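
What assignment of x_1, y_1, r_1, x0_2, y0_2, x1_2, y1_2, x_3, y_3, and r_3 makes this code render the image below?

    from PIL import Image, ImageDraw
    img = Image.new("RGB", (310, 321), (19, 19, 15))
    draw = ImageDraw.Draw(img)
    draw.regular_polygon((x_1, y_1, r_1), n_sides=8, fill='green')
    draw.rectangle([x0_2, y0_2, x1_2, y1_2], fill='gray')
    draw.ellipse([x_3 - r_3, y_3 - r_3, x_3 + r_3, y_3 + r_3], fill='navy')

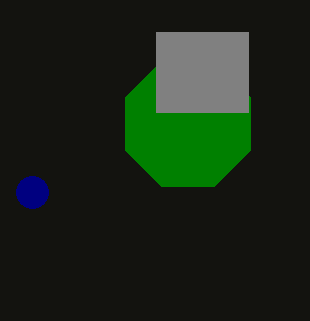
x_1 = 188
y_1 = 124
r_1 = 68
x0_2 = 156
y0_2 = 32
x1_2 = 248
y1_2 = 112
x_3 = 32
y_3 = 192
r_3 = 16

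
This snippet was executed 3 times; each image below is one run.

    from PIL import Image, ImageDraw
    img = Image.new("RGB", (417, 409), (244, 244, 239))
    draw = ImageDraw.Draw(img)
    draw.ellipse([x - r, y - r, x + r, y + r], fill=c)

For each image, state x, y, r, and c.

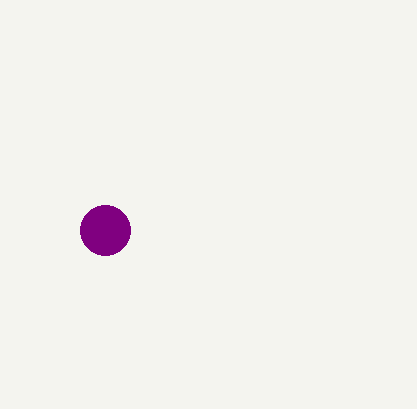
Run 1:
x = 105
y = 230
r = 25
c = 'purple'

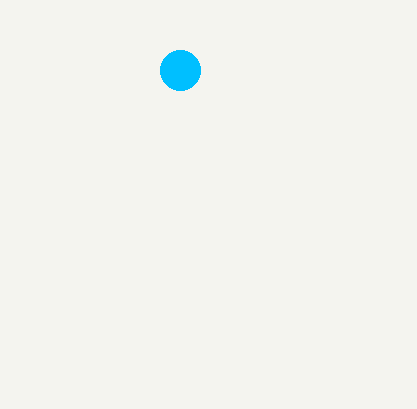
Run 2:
x = 180
y = 70
r = 20
c = 'deepskyblue'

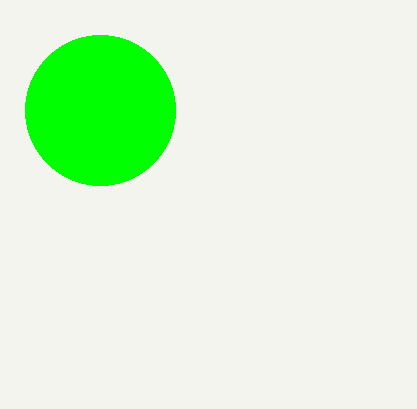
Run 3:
x = 100; y = 110; r = 75; c = 'lime'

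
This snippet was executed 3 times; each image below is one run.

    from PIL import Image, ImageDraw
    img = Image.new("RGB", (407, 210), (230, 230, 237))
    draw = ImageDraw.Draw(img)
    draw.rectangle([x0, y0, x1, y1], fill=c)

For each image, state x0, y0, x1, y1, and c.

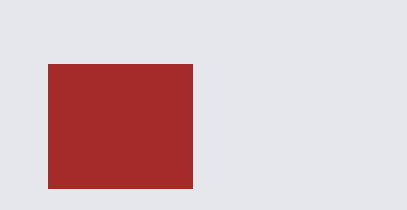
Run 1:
x0 = 48; y0 = 64; x1 = 192; y1 = 188; c = 'brown'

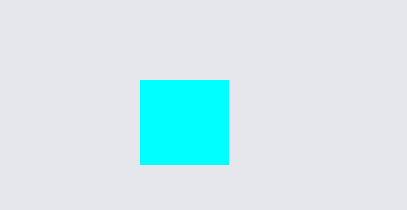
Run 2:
x0 = 140; y0 = 80; x1 = 228; y1 = 164; c = 'cyan'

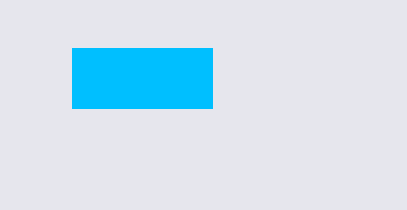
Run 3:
x0 = 72; y0 = 48; x1 = 212; y1 = 108; c = 'deepskyblue'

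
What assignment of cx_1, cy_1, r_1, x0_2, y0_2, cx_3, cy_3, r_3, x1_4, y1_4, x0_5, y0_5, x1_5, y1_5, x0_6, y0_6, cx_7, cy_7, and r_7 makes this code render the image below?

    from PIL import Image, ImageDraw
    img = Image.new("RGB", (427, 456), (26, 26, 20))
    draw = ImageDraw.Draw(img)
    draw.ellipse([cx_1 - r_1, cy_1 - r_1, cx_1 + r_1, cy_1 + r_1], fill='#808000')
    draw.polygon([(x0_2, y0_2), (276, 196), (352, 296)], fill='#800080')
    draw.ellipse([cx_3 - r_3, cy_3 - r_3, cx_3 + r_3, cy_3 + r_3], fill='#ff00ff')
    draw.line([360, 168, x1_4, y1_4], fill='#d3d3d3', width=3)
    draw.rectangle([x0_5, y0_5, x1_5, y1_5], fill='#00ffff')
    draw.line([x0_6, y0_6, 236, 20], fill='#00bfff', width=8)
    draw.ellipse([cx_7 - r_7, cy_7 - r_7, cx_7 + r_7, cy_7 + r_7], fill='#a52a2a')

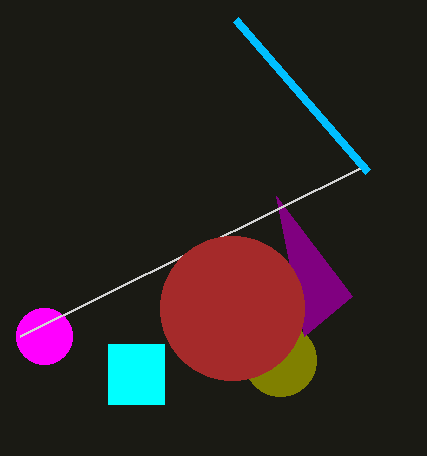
cx_1 = 280
cy_1 = 360
r_1 = 36
x0_2 = 304
y0_2 = 336
cx_3 = 44
cy_3 = 336
r_3 = 28
x1_4 = 20
y1_4 = 336
x0_5 = 108
y0_5 = 344
x1_5 = 164
y1_5 = 404
x0_6 = 368
y0_6 = 172
cx_7 = 232
cy_7 = 308
r_7 = 72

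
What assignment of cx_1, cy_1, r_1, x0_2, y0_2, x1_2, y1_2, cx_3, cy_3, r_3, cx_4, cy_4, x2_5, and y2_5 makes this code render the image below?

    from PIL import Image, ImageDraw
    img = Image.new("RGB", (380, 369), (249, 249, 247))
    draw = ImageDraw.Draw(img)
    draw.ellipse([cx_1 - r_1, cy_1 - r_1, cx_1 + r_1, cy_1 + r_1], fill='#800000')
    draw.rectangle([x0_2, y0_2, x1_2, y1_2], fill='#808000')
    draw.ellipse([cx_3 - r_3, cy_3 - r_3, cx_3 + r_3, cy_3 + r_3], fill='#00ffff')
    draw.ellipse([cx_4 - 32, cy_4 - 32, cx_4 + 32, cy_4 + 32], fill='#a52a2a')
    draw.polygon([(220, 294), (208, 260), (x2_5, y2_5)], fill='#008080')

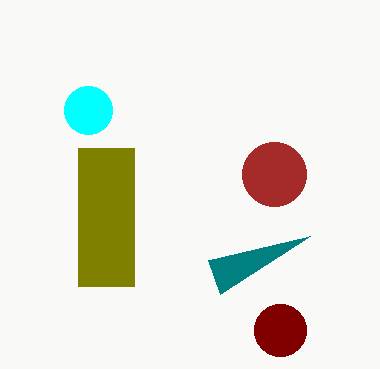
cx_1 = 280, cy_1 = 330, r_1 = 26, x0_2 = 78, y0_2 = 148, x1_2 = 134, y1_2 = 286, cx_3 = 88, cy_3 = 110, r_3 = 24, cx_4 = 274, cy_4 = 174, x2_5 = 310, y2_5 = 236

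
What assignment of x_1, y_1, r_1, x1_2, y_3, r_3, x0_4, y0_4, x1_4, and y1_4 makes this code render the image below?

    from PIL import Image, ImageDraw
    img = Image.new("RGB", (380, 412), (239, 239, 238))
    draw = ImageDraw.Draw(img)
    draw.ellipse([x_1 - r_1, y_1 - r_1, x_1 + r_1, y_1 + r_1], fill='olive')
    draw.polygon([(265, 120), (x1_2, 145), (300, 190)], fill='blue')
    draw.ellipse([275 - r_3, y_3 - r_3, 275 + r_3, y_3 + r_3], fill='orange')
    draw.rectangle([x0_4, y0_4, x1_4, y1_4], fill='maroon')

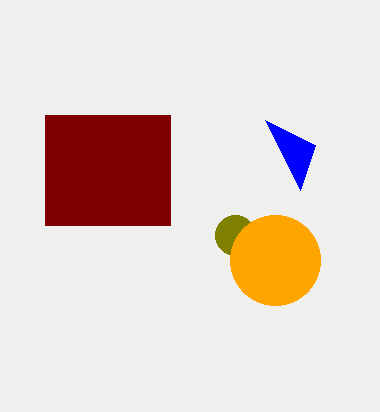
x_1 = 235
y_1 = 235
r_1 = 20
x1_2 = 315
y_3 = 260
r_3 = 45
x0_4 = 45
y0_4 = 115
x1_4 = 170
y1_4 = 225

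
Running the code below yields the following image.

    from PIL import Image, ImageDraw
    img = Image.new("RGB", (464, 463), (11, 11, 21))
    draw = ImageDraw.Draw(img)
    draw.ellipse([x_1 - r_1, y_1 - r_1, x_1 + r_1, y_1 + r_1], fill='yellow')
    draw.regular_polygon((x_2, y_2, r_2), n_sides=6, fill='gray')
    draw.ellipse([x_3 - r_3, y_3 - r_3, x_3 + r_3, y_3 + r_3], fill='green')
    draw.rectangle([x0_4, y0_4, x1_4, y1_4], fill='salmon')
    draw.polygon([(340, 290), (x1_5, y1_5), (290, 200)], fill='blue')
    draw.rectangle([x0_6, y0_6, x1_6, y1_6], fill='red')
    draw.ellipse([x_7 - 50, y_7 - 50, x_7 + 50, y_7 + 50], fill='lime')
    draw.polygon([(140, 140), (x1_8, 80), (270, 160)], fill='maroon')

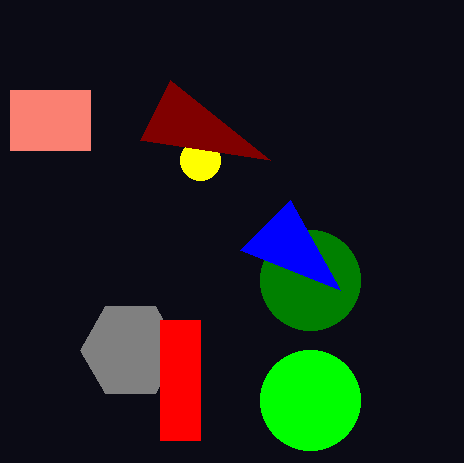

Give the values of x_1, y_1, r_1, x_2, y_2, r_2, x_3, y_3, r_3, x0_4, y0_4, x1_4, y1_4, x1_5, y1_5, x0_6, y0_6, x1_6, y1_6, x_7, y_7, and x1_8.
x_1 = 200; y_1 = 160; r_1 = 20; x_2 = 130; y_2 = 350; r_2 = 50; x_3 = 310; y_3 = 280; r_3 = 50; x0_4 = 10; y0_4 = 90; x1_4 = 90; y1_4 = 150; x1_5 = 240; y1_5 = 250; x0_6 = 160; y0_6 = 320; x1_6 = 200; y1_6 = 440; x_7 = 310; y_7 = 400; x1_8 = 170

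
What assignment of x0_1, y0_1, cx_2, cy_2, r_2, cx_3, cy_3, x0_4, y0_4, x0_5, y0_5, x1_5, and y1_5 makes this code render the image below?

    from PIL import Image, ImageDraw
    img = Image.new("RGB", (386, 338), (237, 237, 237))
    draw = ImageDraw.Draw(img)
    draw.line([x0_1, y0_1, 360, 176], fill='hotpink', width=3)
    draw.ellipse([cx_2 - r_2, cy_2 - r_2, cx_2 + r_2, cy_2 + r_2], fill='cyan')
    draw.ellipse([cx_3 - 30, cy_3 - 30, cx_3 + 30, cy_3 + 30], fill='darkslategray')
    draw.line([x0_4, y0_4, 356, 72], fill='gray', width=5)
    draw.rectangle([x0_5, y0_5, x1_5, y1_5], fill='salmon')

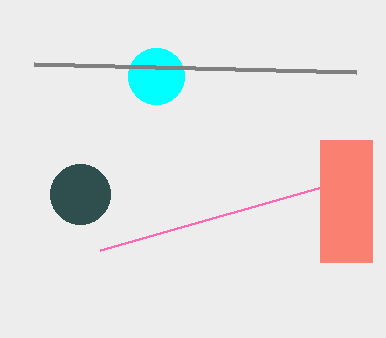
x0_1 = 100; y0_1 = 250; cx_2 = 156; cy_2 = 76; r_2 = 28; cx_3 = 80; cy_3 = 194; x0_4 = 34; y0_4 = 64; x0_5 = 320; y0_5 = 140; x1_5 = 372; y1_5 = 262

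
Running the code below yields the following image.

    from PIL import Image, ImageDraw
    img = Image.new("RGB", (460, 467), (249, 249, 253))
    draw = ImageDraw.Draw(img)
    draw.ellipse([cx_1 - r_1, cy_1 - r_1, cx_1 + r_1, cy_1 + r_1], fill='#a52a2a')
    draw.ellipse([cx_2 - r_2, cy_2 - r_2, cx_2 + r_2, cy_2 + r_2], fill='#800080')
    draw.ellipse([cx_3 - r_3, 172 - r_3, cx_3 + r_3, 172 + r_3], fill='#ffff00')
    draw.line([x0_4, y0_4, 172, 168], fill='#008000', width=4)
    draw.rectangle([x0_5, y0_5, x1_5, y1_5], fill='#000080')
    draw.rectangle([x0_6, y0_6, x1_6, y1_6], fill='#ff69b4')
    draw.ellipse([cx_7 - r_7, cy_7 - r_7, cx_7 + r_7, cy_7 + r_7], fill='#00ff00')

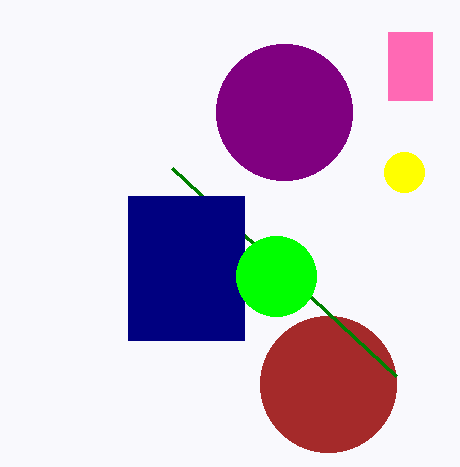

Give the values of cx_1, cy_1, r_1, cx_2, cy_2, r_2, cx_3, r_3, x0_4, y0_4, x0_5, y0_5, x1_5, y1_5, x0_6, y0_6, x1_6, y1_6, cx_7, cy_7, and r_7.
cx_1 = 328
cy_1 = 384
r_1 = 68
cx_2 = 284
cy_2 = 112
r_2 = 68
cx_3 = 404
r_3 = 20
x0_4 = 396
y0_4 = 376
x0_5 = 128
y0_5 = 196
x1_5 = 244
y1_5 = 340
x0_6 = 388
y0_6 = 32
x1_6 = 432
y1_6 = 100
cx_7 = 276
cy_7 = 276
r_7 = 40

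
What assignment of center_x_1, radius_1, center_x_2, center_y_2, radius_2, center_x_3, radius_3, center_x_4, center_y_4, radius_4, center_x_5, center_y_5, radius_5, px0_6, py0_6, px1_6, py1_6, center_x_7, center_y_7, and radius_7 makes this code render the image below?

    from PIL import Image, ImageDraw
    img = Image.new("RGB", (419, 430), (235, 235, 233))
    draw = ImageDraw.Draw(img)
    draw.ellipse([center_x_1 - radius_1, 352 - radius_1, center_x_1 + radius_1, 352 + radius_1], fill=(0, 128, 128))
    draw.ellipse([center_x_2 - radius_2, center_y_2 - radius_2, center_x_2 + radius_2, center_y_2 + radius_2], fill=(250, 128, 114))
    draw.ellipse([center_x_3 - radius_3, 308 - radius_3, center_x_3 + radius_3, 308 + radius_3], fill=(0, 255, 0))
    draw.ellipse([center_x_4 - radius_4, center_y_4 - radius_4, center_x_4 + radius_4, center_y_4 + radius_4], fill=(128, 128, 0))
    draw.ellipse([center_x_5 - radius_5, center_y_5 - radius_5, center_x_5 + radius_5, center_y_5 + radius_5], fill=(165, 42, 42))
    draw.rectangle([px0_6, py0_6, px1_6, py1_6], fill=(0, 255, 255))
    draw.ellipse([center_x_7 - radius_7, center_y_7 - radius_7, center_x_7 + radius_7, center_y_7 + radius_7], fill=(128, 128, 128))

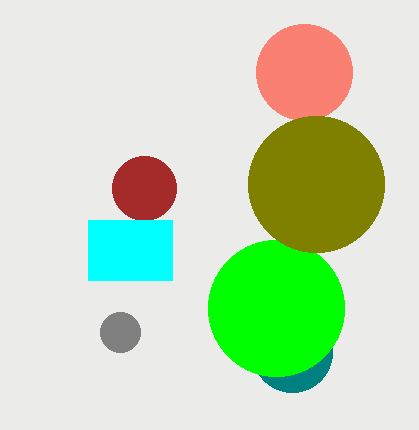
center_x_1 = 292
radius_1 = 40
center_x_2 = 304
center_y_2 = 72
radius_2 = 48
center_x_3 = 276
radius_3 = 68
center_x_4 = 316
center_y_4 = 184
radius_4 = 68
center_x_5 = 144
center_y_5 = 188
radius_5 = 32
px0_6 = 88
py0_6 = 220
px1_6 = 172
py1_6 = 280
center_x_7 = 120
center_y_7 = 332
radius_7 = 20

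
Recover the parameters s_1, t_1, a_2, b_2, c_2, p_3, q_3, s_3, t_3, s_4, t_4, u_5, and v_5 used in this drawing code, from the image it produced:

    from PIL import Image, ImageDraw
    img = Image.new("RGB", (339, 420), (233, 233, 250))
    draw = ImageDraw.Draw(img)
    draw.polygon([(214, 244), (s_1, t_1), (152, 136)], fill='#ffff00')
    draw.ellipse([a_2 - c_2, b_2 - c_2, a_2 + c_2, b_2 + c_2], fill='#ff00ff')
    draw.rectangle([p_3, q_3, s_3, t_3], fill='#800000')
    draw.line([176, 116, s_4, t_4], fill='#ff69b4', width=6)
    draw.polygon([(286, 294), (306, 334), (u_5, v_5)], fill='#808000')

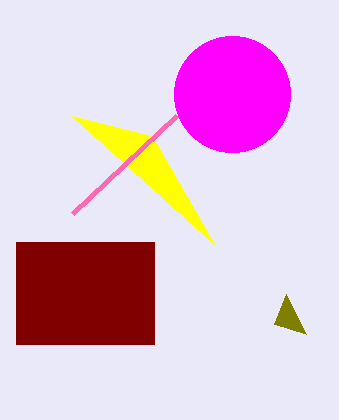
s_1 = 72
t_1 = 116
a_2 = 232
b_2 = 94
c_2 = 58
p_3 = 16
q_3 = 242
s_3 = 154
t_3 = 344
s_4 = 72
t_4 = 214
u_5 = 274
v_5 = 324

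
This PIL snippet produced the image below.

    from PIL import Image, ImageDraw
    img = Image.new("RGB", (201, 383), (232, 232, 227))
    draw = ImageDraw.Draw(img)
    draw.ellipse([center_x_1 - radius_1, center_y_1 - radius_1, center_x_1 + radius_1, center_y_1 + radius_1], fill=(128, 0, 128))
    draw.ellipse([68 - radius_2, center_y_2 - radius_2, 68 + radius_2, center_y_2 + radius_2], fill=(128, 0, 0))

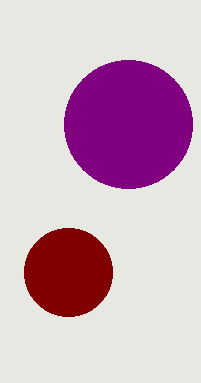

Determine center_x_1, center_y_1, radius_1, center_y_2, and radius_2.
center_x_1 = 128, center_y_1 = 124, radius_1 = 64, center_y_2 = 272, radius_2 = 44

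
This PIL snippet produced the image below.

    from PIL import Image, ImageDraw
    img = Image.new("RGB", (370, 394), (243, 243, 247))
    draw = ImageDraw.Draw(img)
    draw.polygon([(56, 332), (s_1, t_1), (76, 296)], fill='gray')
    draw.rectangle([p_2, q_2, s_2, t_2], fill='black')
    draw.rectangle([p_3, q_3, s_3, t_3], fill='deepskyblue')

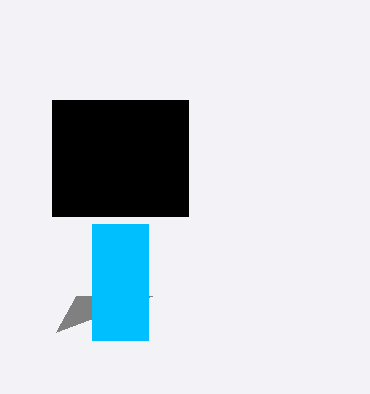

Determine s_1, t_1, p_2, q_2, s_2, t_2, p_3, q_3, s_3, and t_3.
s_1 = 152; t_1 = 296; p_2 = 52; q_2 = 100; s_2 = 188; t_2 = 216; p_3 = 92; q_3 = 224; s_3 = 148; t_3 = 340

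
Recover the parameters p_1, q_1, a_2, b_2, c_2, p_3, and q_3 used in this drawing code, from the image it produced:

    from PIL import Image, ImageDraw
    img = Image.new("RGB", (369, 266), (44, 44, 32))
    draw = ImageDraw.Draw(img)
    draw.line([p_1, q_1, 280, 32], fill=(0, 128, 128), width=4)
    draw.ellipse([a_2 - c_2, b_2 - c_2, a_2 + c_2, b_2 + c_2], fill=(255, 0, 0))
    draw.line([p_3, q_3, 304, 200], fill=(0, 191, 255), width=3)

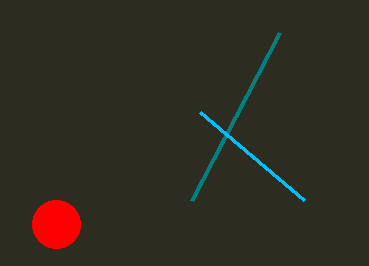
p_1 = 192; q_1 = 200; a_2 = 56; b_2 = 224; c_2 = 24; p_3 = 200; q_3 = 112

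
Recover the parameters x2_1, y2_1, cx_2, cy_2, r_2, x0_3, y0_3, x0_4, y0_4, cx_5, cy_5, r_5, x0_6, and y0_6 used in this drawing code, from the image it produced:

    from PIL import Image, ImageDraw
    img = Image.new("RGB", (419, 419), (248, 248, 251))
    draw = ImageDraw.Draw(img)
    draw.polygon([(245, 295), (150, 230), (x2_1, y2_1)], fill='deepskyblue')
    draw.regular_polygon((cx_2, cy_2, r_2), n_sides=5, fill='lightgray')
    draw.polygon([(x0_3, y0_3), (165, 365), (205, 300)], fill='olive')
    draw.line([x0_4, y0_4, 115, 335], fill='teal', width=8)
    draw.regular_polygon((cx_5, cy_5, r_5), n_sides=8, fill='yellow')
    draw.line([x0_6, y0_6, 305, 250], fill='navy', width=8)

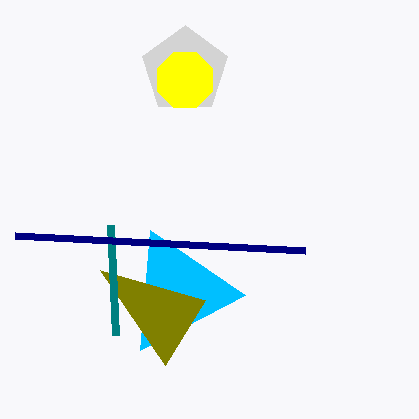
x2_1 = 140, y2_1 = 350, cx_2 = 185, cy_2 = 70, r_2 = 45, x0_3 = 100, y0_3 = 270, x0_4 = 110, y0_4 = 225, cx_5 = 185, cy_5 = 80, r_5 = 30, x0_6 = 15, y0_6 = 235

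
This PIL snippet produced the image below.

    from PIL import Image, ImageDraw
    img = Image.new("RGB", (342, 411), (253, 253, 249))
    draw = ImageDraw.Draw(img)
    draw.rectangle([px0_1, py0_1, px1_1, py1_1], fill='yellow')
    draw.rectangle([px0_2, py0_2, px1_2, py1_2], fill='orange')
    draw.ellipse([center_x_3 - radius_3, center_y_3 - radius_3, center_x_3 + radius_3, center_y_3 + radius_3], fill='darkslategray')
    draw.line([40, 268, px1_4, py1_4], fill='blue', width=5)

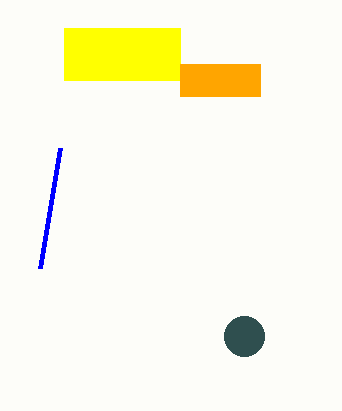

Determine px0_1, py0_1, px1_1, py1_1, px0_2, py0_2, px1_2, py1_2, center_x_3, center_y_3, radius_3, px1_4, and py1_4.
px0_1 = 64; py0_1 = 28; px1_1 = 180; py1_1 = 80; px0_2 = 180; py0_2 = 64; px1_2 = 260; py1_2 = 96; center_x_3 = 244; center_y_3 = 336; radius_3 = 20; px1_4 = 60; py1_4 = 148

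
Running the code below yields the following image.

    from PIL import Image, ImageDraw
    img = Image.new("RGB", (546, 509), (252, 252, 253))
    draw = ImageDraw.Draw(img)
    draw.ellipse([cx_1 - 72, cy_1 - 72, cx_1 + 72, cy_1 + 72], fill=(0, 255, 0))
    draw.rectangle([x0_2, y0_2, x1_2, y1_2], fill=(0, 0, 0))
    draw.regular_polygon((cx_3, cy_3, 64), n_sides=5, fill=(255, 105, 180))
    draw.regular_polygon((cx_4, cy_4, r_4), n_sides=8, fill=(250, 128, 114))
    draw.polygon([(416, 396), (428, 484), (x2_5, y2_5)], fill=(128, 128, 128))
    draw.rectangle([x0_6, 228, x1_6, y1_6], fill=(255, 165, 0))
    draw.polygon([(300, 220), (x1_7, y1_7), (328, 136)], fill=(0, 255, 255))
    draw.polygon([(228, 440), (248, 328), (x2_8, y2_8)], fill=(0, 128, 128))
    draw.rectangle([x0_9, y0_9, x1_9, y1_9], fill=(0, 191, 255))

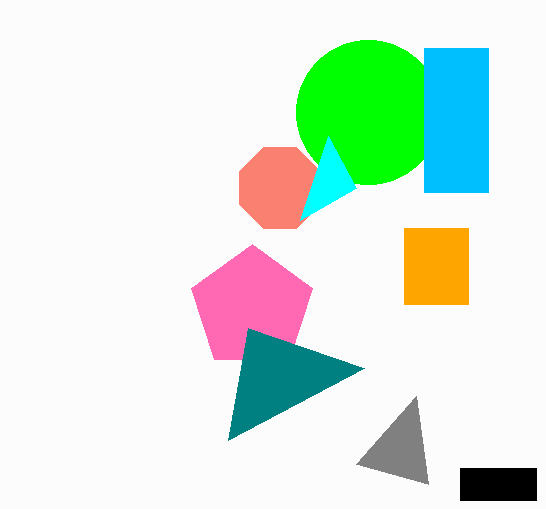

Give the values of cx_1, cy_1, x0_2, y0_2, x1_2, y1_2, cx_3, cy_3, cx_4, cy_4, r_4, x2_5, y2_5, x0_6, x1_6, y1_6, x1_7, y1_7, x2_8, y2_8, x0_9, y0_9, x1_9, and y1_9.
cx_1 = 368
cy_1 = 112
x0_2 = 460
y0_2 = 468
x1_2 = 536
y1_2 = 500
cx_3 = 252
cy_3 = 308
cx_4 = 280
cy_4 = 188
r_4 = 44
x2_5 = 356
y2_5 = 464
x0_6 = 404
x1_6 = 468
y1_6 = 304
x1_7 = 356
y1_7 = 188
x2_8 = 364
y2_8 = 368
x0_9 = 424
y0_9 = 48
x1_9 = 488
y1_9 = 192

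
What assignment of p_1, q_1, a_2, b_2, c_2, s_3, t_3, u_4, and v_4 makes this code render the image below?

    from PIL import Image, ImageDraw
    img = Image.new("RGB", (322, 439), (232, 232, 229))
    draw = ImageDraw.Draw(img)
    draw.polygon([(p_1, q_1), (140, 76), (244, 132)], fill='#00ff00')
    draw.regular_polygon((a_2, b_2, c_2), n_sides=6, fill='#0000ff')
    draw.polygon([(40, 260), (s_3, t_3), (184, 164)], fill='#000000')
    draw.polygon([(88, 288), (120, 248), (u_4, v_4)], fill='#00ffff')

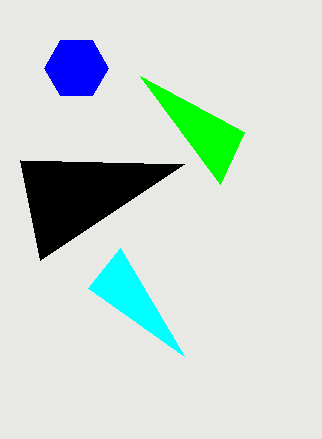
p_1 = 220, q_1 = 184, a_2 = 76, b_2 = 68, c_2 = 32, s_3 = 20, t_3 = 160, u_4 = 184, v_4 = 356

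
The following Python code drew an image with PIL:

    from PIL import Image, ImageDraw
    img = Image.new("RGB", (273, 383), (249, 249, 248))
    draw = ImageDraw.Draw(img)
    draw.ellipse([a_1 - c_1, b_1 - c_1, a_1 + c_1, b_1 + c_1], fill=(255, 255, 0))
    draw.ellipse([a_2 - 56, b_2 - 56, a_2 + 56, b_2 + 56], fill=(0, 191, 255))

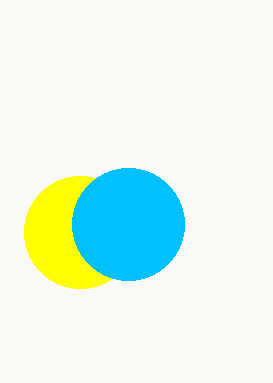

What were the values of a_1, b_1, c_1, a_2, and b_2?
a_1 = 80, b_1 = 232, c_1 = 56, a_2 = 128, b_2 = 224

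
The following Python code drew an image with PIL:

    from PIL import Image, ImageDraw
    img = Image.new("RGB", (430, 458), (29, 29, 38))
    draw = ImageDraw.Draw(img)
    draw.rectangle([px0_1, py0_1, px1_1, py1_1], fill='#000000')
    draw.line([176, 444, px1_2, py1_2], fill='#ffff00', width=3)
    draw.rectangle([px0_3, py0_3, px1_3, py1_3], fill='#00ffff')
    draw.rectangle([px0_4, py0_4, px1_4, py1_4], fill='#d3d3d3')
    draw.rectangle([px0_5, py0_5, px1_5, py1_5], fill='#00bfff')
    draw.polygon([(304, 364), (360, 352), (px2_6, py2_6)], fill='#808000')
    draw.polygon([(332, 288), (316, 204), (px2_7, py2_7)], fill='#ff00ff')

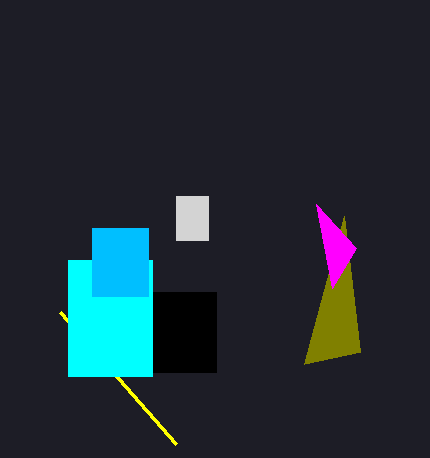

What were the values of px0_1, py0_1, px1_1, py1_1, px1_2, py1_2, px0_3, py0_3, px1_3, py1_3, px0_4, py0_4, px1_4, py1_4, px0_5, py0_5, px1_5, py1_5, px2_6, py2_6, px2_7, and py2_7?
px0_1 = 68; py0_1 = 292; px1_1 = 216; py1_1 = 372; px1_2 = 60; py1_2 = 312; px0_3 = 68; py0_3 = 260; px1_3 = 152; py1_3 = 376; px0_4 = 176; py0_4 = 196; px1_4 = 208; py1_4 = 240; px0_5 = 92; py0_5 = 228; px1_5 = 148; py1_5 = 296; px2_6 = 344; py2_6 = 216; px2_7 = 356; py2_7 = 248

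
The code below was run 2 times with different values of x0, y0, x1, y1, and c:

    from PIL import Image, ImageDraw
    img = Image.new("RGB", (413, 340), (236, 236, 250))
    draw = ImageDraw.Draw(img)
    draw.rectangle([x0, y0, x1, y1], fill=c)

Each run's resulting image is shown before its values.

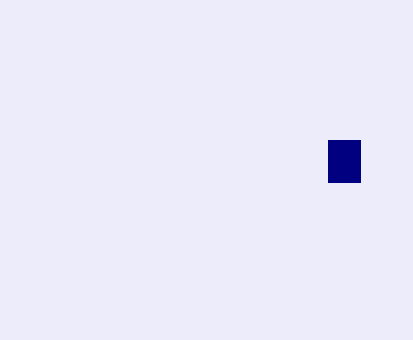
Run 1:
x0 = 328
y0 = 140
x1 = 360
y1 = 182
c = 'navy'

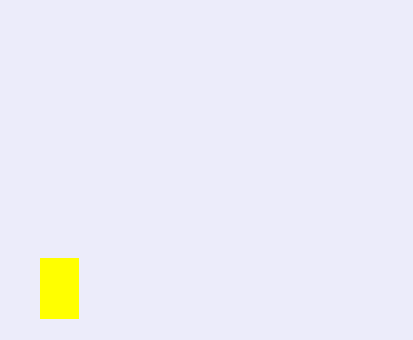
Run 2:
x0 = 40, y0 = 258, x1 = 78, y1 = 318, c = 'yellow'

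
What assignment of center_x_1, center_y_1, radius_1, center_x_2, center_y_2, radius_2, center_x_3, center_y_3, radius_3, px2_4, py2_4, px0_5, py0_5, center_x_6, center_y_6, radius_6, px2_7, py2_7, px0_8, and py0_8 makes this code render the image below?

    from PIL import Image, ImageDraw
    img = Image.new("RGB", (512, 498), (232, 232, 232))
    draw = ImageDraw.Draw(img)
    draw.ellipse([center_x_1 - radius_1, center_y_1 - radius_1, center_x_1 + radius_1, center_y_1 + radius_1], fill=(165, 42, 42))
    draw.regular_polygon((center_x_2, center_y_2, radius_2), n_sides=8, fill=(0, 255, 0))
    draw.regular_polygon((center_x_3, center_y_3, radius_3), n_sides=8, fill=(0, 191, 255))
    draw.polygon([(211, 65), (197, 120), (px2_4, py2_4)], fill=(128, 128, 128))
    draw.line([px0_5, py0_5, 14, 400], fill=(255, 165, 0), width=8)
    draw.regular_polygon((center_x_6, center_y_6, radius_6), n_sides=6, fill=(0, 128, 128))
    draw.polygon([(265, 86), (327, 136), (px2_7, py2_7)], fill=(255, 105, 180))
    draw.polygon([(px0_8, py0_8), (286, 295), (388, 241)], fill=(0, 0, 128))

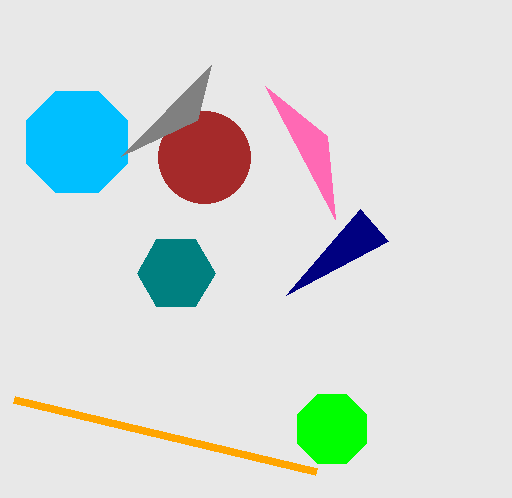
center_x_1 = 204
center_y_1 = 157
radius_1 = 46
center_x_2 = 332
center_y_2 = 429
radius_2 = 37
center_x_3 = 77
center_y_3 = 142
radius_3 = 55
px2_4 = 121
py2_4 = 156
px0_5 = 316
py0_5 = 472
center_x_6 = 176
center_y_6 = 273
radius_6 = 39
px2_7 = 335
py2_7 = 219
px0_8 = 360
py0_8 = 209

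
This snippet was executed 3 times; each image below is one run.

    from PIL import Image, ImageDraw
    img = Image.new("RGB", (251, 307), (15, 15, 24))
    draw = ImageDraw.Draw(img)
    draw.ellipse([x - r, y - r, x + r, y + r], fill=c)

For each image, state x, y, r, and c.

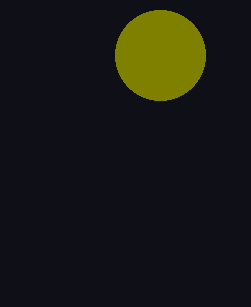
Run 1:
x = 160
y = 55
r = 45
c = 'olive'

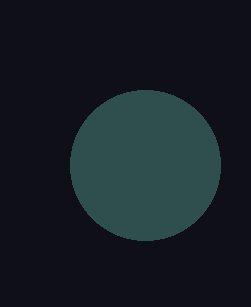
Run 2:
x = 145, y = 165, r = 75, c = 'darkslategray'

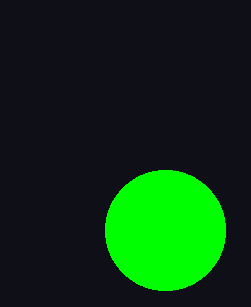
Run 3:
x = 165; y = 230; r = 60; c = 'lime'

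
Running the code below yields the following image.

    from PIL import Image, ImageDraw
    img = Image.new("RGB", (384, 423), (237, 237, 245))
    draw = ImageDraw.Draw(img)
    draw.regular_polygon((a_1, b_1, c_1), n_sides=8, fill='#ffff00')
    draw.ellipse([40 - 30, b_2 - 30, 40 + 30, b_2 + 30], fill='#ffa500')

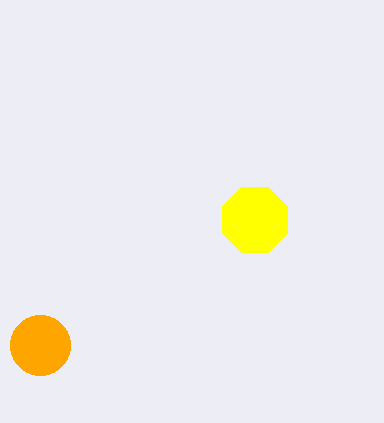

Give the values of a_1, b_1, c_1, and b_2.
a_1 = 255
b_1 = 220
c_1 = 35
b_2 = 345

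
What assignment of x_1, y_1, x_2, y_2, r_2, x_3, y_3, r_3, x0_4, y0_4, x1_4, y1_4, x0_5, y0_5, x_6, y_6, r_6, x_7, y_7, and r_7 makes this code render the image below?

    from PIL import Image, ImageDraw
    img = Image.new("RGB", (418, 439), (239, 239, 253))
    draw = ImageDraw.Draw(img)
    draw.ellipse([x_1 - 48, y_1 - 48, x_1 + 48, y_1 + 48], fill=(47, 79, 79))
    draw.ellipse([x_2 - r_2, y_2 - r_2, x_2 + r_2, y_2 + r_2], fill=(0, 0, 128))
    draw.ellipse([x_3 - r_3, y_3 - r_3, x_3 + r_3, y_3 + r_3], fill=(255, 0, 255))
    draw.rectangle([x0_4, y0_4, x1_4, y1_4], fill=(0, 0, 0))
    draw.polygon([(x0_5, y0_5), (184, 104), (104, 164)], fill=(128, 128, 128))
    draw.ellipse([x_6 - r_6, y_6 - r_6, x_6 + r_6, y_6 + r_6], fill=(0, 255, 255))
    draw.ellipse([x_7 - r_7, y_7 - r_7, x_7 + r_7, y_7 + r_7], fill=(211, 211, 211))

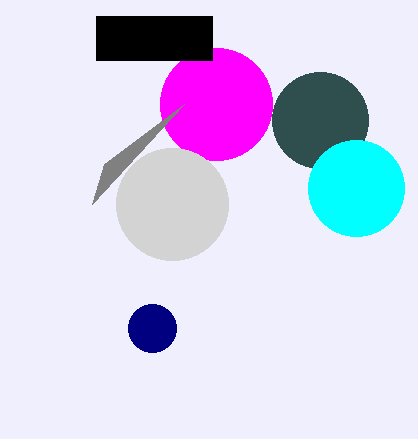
x_1 = 320, y_1 = 120, x_2 = 152, y_2 = 328, r_2 = 24, x_3 = 216, y_3 = 104, r_3 = 56, x0_4 = 96, y0_4 = 16, x1_4 = 212, y1_4 = 60, x0_5 = 92, y0_5 = 204, x_6 = 356, y_6 = 188, r_6 = 48, x_7 = 172, y_7 = 204, r_7 = 56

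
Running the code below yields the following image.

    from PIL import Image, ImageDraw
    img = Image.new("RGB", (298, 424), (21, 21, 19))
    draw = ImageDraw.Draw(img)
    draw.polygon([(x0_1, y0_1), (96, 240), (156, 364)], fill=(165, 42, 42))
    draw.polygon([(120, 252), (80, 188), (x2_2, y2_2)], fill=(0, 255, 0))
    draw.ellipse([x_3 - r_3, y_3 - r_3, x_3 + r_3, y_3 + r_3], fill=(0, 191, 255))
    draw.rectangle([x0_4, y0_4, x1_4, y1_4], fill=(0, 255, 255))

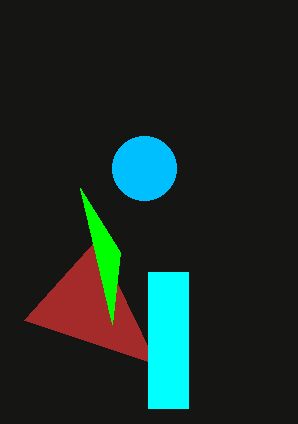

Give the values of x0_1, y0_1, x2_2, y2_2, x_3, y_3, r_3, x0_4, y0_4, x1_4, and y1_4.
x0_1 = 24
y0_1 = 320
x2_2 = 112
y2_2 = 324
x_3 = 144
y_3 = 168
r_3 = 32
x0_4 = 148
y0_4 = 272
x1_4 = 188
y1_4 = 408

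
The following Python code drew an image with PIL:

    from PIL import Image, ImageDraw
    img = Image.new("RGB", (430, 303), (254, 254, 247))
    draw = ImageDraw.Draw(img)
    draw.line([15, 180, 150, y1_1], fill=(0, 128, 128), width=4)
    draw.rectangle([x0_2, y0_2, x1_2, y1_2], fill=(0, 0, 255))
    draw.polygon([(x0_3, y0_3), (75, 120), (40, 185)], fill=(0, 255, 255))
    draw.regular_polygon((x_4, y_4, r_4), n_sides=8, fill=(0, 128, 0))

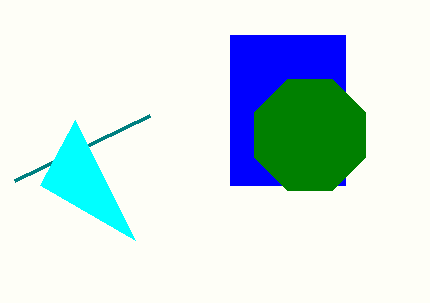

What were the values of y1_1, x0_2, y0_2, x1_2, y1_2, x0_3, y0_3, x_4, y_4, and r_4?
y1_1 = 115, x0_2 = 230, y0_2 = 35, x1_2 = 345, y1_2 = 185, x0_3 = 135, y0_3 = 240, x_4 = 310, y_4 = 135, r_4 = 60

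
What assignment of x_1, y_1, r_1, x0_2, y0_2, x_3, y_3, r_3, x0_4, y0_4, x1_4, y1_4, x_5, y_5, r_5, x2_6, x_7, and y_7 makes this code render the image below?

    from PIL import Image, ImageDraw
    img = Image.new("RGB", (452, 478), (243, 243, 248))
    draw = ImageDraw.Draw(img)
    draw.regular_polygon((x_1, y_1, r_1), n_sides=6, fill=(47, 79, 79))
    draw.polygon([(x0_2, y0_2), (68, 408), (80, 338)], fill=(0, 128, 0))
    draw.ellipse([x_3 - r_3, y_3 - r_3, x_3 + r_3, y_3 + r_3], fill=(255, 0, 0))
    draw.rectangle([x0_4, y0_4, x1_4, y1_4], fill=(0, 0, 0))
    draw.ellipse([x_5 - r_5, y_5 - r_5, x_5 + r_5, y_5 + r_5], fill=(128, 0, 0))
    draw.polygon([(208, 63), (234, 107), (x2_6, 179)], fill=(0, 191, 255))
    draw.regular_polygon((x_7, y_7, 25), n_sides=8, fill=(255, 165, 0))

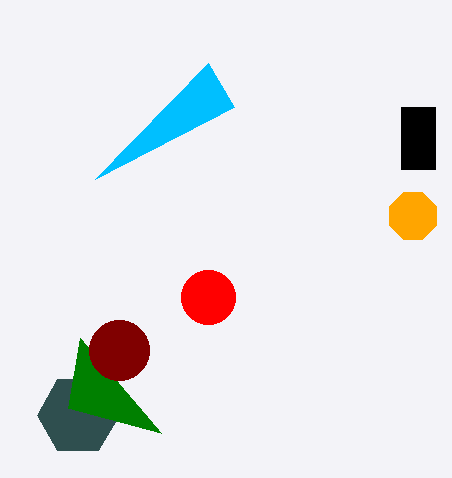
x_1 = 78, y_1 = 415, r_1 = 41, x0_2 = 161, y0_2 = 433, x_3 = 208, y_3 = 297, r_3 = 27, x0_4 = 401, y0_4 = 107, x1_4 = 435, y1_4 = 169, x_5 = 119, y_5 = 350, r_5 = 30, x2_6 = 95, x_7 = 413, y_7 = 216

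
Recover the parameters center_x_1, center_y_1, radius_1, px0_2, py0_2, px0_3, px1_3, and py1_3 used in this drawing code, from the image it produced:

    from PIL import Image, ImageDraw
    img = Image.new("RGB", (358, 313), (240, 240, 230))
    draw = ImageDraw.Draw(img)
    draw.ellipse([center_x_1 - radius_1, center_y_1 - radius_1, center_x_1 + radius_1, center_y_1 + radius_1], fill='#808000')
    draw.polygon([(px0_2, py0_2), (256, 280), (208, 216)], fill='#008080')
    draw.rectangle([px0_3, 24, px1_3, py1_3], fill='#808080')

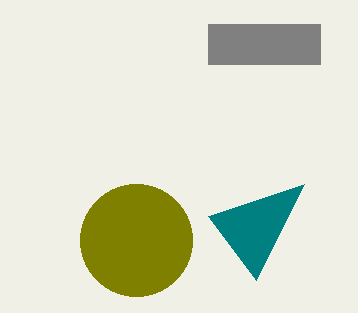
center_x_1 = 136
center_y_1 = 240
radius_1 = 56
px0_2 = 304
py0_2 = 184
px0_3 = 208
px1_3 = 320
py1_3 = 64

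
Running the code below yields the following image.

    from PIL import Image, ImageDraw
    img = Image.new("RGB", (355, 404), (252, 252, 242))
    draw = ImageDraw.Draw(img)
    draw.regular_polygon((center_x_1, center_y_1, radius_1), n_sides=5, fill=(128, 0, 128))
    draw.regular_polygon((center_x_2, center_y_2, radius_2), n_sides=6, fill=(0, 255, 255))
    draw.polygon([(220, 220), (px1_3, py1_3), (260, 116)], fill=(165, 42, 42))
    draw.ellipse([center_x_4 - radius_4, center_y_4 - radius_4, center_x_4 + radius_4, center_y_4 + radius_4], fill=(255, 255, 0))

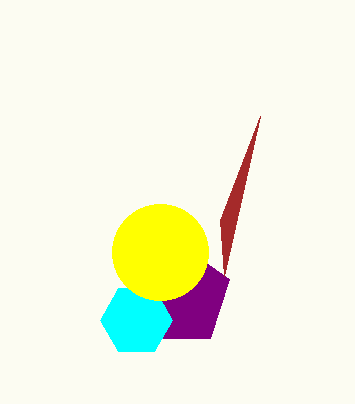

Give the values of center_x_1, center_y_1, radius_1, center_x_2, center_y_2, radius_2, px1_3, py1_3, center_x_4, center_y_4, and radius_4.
center_x_1 = 180, center_y_1 = 296, radius_1 = 52, center_x_2 = 136, center_y_2 = 320, radius_2 = 36, px1_3 = 224, py1_3 = 276, center_x_4 = 160, center_y_4 = 252, radius_4 = 48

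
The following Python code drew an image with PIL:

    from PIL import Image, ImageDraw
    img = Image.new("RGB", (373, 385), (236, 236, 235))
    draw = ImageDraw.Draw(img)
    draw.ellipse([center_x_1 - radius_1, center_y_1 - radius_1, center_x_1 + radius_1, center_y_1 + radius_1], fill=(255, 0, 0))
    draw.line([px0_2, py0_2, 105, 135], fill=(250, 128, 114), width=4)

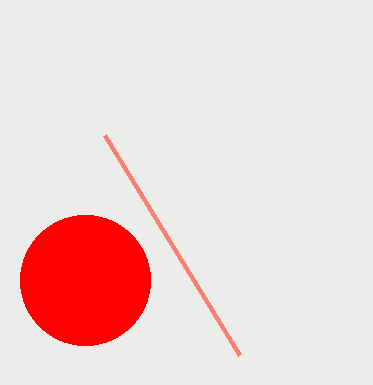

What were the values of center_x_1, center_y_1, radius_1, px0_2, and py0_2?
center_x_1 = 85; center_y_1 = 280; radius_1 = 65; px0_2 = 240; py0_2 = 355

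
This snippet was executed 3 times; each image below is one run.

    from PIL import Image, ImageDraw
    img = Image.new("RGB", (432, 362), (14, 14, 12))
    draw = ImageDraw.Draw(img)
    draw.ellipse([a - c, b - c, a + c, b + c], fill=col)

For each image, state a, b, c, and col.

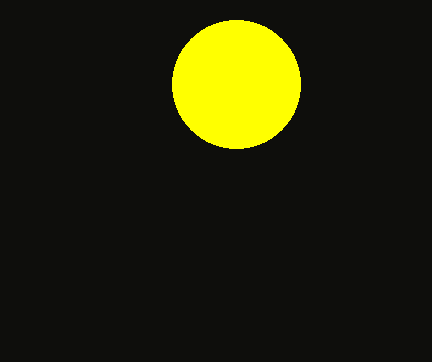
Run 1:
a = 236
b = 84
c = 64
col = 'yellow'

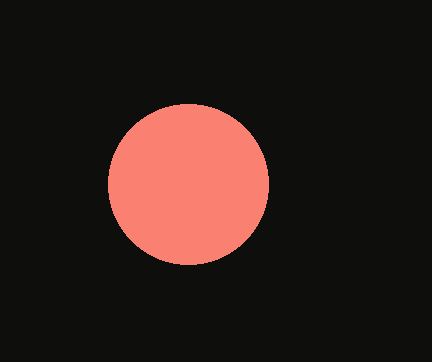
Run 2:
a = 188
b = 184
c = 80
col = 'salmon'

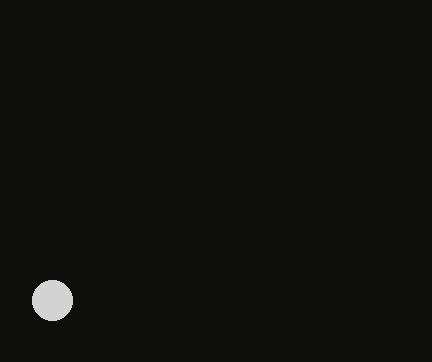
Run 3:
a = 52, b = 300, c = 20, col = 'lightgray'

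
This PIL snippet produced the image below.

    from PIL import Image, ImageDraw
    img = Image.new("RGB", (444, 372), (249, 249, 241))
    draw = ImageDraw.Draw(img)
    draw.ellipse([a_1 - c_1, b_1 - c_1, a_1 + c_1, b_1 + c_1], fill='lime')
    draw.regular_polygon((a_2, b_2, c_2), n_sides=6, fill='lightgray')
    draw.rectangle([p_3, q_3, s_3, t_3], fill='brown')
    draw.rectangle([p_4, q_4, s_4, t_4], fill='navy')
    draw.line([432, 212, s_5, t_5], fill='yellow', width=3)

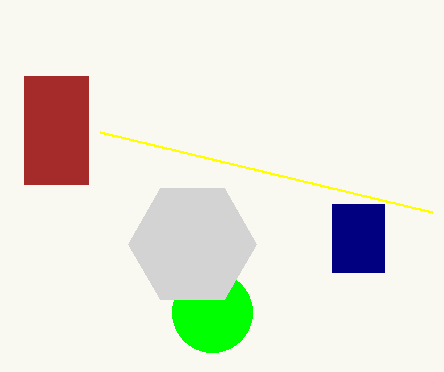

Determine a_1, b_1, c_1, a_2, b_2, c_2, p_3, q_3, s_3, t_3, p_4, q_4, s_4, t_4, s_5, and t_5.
a_1 = 212; b_1 = 312; c_1 = 40; a_2 = 192; b_2 = 244; c_2 = 64; p_3 = 24; q_3 = 76; s_3 = 88; t_3 = 184; p_4 = 332; q_4 = 204; s_4 = 384; t_4 = 272; s_5 = 100; t_5 = 132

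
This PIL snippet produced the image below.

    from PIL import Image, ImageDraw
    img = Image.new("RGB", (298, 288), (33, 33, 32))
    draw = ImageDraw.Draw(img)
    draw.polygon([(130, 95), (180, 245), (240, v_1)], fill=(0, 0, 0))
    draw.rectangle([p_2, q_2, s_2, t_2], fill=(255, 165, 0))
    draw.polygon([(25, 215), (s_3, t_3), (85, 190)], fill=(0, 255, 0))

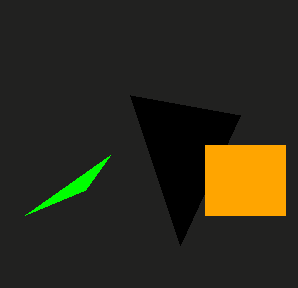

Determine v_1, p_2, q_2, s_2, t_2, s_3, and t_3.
v_1 = 115; p_2 = 205; q_2 = 145; s_2 = 285; t_2 = 215; s_3 = 110; t_3 = 155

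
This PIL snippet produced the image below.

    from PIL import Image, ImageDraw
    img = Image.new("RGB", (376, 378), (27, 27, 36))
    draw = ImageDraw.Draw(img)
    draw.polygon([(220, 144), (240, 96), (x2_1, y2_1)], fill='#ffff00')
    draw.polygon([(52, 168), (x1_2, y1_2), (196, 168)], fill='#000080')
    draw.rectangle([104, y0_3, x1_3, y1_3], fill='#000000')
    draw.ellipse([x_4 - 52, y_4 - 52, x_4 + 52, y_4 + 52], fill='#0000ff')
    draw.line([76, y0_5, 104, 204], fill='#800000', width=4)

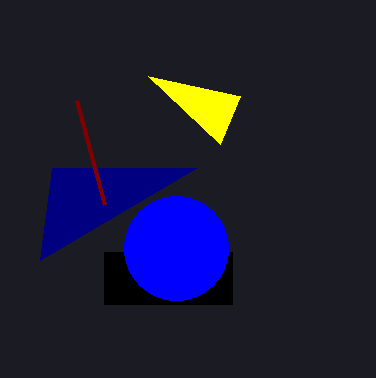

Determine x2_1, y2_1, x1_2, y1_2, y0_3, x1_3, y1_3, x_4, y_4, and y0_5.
x2_1 = 148, y2_1 = 76, x1_2 = 40, y1_2 = 260, y0_3 = 252, x1_3 = 232, y1_3 = 304, x_4 = 176, y_4 = 248, y0_5 = 100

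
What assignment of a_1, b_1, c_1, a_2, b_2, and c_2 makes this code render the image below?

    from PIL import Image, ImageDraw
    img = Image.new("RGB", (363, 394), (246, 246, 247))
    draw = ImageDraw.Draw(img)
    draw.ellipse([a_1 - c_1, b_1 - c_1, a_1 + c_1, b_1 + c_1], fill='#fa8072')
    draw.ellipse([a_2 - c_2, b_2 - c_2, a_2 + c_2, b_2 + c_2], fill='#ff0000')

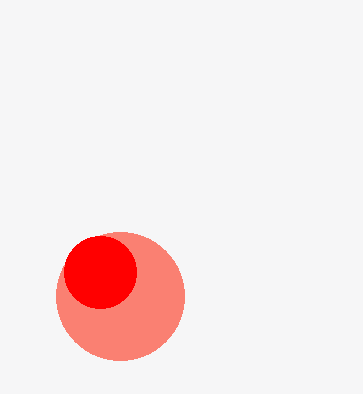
a_1 = 120; b_1 = 296; c_1 = 64; a_2 = 100; b_2 = 272; c_2 = 36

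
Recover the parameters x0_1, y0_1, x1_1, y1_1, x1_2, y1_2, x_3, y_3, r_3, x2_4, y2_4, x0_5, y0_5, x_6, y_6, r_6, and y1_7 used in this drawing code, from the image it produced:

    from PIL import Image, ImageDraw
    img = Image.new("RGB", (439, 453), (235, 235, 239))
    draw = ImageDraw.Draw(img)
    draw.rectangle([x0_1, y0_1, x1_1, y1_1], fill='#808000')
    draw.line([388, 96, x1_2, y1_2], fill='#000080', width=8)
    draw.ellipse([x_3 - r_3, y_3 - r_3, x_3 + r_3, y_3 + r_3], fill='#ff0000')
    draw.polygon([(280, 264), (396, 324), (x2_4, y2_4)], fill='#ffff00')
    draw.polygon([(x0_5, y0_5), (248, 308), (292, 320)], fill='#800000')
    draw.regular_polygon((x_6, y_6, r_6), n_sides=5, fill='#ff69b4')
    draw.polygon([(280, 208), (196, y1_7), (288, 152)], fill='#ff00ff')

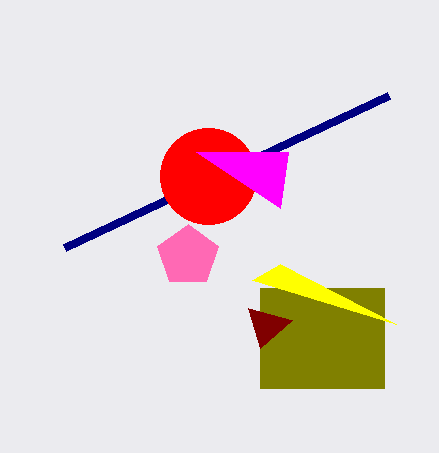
x0_1 = 260; y0_1 = 288; x1_1 = 384; y1_1 = 388; x1_2 = 64; y1_2 = 248; x_3 = 208; y_3 = 176; r_3 = 48; x2_4 = 252; y2_4 = 280; x0_5 = 260; y0_5 = 348; x_6 = 188; y_6 = 256; r_6 = 32; y1_7 = 152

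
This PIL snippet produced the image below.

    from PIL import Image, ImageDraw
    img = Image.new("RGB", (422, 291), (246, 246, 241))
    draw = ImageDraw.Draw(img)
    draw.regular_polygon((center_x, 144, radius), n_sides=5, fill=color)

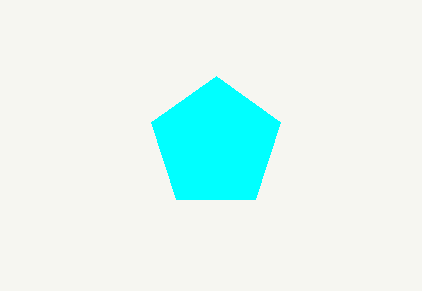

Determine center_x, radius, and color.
center_x = 216
radius = 68
color = 'cyan'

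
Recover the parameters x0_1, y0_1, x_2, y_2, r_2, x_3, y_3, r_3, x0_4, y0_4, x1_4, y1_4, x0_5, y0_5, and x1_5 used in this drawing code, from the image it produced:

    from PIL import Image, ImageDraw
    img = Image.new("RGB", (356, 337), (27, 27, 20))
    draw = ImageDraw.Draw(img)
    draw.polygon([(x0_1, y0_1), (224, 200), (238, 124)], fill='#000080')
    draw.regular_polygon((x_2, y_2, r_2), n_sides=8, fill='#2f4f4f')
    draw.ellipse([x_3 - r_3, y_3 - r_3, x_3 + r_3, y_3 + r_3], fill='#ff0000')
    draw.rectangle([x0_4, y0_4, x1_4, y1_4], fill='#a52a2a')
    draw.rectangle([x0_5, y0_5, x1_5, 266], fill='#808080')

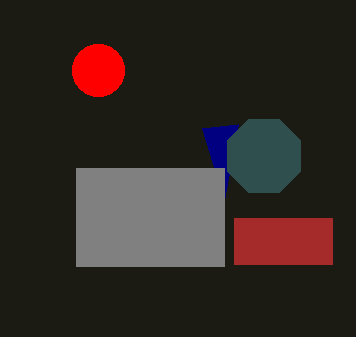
x0_1 = 202
y0_1 = 128
x_2 = 264
y_2 = 156
r_2 = 40
x_3 = 98
y_3 = 70
r_3 = 26
x0_4 = 234
y0_4 = 218
x1_4 = 332
y1_4 = 264
x0_5 = 76
y0_5 = 168
x1_5 = 224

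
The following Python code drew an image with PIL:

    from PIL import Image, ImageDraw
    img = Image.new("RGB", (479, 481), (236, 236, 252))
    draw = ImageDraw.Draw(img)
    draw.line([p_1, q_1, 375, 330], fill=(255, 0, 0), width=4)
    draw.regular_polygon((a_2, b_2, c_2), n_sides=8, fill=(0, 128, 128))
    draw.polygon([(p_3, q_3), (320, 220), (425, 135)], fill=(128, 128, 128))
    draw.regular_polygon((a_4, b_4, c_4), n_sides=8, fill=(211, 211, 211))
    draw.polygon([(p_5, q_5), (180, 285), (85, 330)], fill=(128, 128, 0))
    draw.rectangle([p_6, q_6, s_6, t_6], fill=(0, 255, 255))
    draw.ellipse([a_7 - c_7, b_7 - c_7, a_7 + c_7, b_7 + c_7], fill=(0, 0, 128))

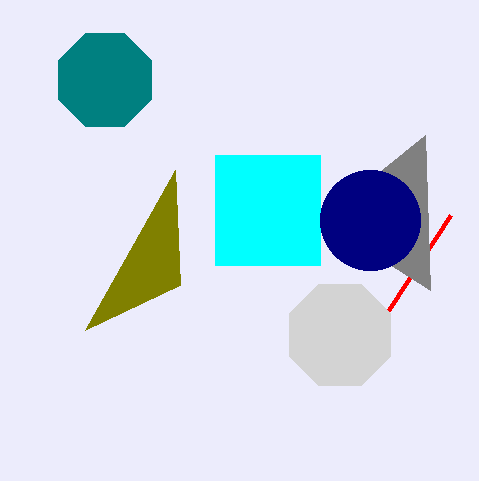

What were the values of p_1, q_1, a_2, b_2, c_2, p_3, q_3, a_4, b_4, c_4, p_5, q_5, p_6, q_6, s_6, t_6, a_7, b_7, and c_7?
p_1 = 450; q_1 = 215; a_2 = 105; b_2 = 80; c_2 = 50; p_3 = 430; q_3 = 290; a_4 = 340; b_4 = 335; c_4 = 55; p_5 = 175; q_5 = 170; p_6 = 215; q_6 = 155; s_6 = 320; t_6 = 265; a_7 = 370; b_7 = 220; c_7 = 50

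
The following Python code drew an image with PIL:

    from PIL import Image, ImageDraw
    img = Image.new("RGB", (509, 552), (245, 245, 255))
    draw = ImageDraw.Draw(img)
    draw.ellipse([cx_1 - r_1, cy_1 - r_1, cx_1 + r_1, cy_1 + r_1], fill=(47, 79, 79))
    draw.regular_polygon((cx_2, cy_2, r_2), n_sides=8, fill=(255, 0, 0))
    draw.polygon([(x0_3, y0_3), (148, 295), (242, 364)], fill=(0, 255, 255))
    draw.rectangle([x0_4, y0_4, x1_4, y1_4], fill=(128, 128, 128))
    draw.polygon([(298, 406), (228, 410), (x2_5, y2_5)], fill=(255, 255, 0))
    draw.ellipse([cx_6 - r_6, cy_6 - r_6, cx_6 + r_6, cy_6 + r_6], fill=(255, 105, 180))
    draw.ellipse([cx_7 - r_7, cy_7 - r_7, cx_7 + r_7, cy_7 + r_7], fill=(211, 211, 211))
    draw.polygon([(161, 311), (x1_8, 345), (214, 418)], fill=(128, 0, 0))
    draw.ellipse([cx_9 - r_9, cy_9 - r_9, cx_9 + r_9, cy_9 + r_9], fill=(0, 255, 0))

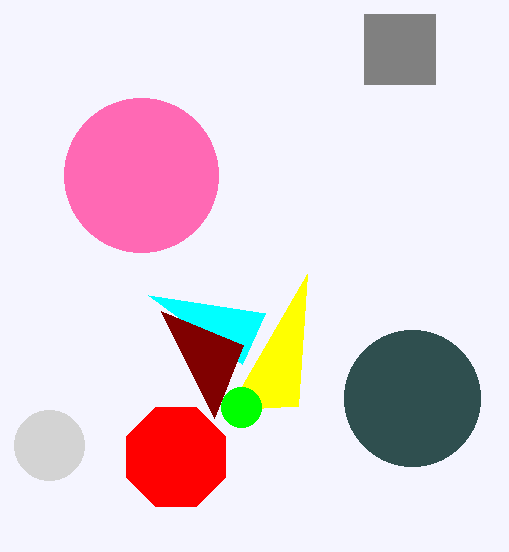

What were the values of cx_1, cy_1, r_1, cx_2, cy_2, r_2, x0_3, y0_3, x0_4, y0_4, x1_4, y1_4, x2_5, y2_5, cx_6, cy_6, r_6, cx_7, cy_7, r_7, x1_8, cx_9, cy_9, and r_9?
cx_1 = 412, cy_1 = 398, r_1 = 68, cx_2 = 176, cy_2 = 457, r_2 = 54, x0_3 = 265, y0_3 = 313, x0_4 = 364, y0_4 = 14, x1_4 = 435, y1_4 = 84, x2_5 = 307, y2_5 = 274, cx_6 = 141, cy_6 = 175, r_6 = 77, cx_7 = 49, cy_7 = 445, r_7 = 35, x1_8 = 243, cx_9 = 241, cy_9 = 407, r_9 = 20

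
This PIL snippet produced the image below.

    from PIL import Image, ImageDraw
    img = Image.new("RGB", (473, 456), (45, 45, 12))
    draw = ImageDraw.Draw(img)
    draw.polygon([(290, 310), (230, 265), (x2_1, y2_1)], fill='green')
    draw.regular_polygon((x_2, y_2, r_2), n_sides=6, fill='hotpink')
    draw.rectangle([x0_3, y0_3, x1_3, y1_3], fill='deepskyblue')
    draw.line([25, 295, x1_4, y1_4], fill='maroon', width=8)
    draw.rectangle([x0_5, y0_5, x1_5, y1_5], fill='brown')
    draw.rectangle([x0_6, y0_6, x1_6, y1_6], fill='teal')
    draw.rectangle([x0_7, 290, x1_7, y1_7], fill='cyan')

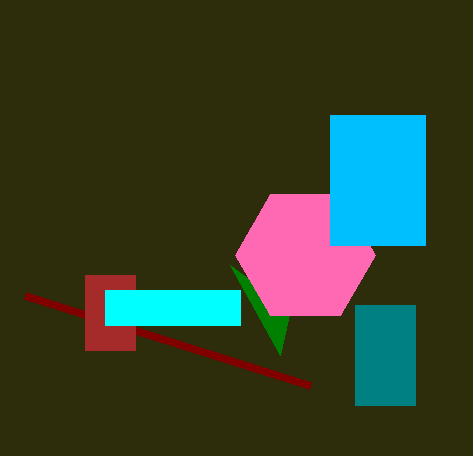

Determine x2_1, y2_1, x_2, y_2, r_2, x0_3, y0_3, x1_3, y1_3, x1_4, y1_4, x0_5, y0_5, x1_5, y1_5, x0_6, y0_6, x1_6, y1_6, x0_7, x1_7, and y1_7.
x2_1 = 280, y2_1 = 355, x_2 = 305, y_2 = 255, r_2 = 70, x0_3 = 330, y0_3 = 115, x1_3 = 425, y1_3 = 245, x1_4 = 310, y1_4 = 385, x0_5 = 85, y0_5 = 275, x1_5 = 135, y1_5 = 350, x0_6 = 355, y0_6 = 305, x1_6 = 415, y1_6 = 405, x0_7 = 105, x1_7 = 240, y1_7 = 325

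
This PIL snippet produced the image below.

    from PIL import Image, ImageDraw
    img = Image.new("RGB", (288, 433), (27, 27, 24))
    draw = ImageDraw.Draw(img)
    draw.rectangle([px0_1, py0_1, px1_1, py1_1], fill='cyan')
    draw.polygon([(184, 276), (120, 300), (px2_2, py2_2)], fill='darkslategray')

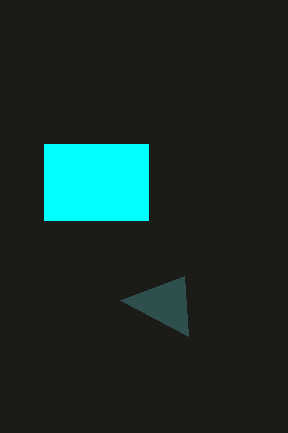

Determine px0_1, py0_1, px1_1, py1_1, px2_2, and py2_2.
px0_1 = 44; py0_1 = 144; px1_1 = 148; py1_1 = 220; px2_2 = 188; py2_2 = 336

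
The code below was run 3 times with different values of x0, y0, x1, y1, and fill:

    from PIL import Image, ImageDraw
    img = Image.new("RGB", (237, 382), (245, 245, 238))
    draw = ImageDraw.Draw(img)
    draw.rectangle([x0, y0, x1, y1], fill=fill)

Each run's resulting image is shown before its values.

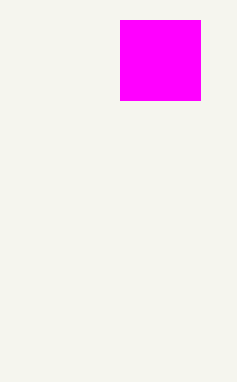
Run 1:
x0 = 120, y0 = 20, x1 = 200, y1 = 100, fill = 'magenta'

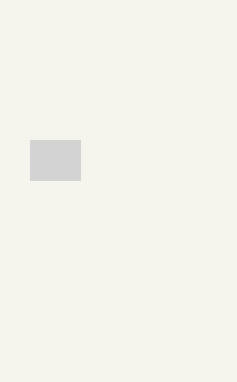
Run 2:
x0 = 30; y0 = 140; x1 = 80; y1 = 180; fill = 'lightgray'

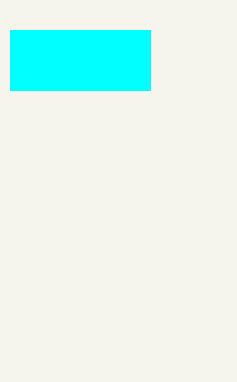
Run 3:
x0 = 10
y0 = 30
x1 = 150
y1 = 90
fill = 'cyan'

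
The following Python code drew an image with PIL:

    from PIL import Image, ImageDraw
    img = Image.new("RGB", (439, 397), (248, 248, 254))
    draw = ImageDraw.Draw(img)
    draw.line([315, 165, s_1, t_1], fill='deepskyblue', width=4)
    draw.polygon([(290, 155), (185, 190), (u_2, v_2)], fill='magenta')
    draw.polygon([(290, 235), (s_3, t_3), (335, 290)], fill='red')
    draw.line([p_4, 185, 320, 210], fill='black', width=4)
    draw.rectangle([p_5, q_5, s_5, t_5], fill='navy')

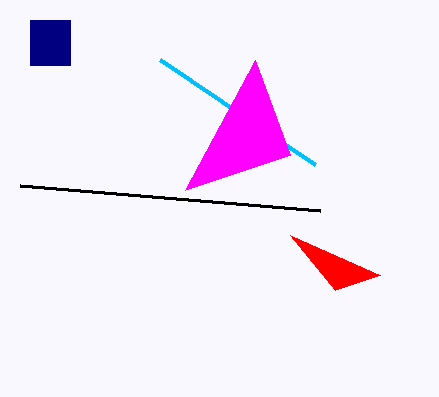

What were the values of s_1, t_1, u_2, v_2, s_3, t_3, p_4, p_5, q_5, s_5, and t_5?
s_1 = 160
t_1 = 60
u_2 = 255
v_2 = 60
s_3 = 380
t_3 = 275
p_4 = 20
p_5 = 30
q_5 = 20
s_5 = 70
t_5 = 65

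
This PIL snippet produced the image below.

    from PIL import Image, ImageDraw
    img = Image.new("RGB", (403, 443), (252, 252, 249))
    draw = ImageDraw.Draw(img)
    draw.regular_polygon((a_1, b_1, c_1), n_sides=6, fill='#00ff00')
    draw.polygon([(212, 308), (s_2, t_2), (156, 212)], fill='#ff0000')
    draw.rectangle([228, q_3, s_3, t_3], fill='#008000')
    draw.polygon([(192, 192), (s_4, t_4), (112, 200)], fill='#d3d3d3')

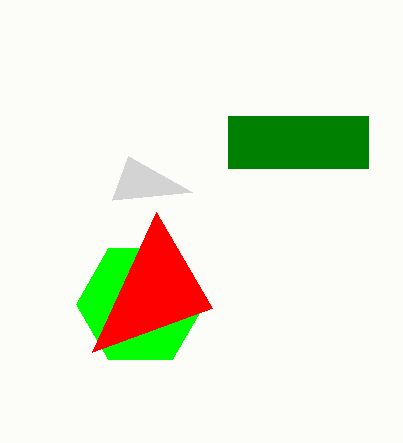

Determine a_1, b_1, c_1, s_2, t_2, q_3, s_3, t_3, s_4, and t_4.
a_1 = 140
b_1 = 304
c_1 = 64
s_2 = 92
t_2 = 352
q_3 = 116
s_3 = 368
t_3 = 168
s_4 = 128
t_4 = 156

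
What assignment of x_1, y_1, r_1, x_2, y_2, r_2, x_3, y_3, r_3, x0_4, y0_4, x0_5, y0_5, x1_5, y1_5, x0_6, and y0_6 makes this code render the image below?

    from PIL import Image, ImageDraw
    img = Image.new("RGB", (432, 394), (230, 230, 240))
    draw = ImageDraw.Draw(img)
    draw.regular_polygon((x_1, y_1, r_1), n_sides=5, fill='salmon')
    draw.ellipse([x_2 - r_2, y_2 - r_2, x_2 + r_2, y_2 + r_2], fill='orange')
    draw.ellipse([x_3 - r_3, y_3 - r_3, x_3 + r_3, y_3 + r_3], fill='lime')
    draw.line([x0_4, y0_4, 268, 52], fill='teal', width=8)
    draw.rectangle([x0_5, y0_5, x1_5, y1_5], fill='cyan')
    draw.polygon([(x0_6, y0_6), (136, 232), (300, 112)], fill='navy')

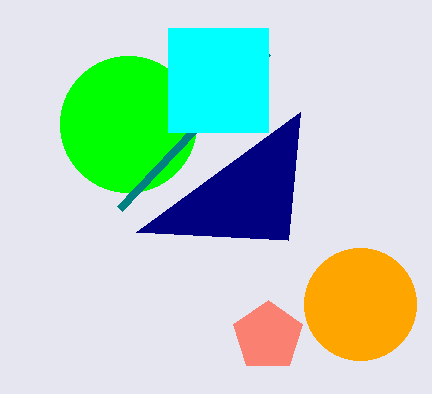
x_1 = 268; y_1 = 336; r_1 = 36; x_2 = 360; y_2 = 304; r_2 = 56; x_3 = 128; y_3 = 124; r_3 = 68; x0_4 = 120; y0_4 = 208; x0_5 = 168; y0_5 = 28; x1_5 = 268; y1_5 = 132; x0_6 = 288; y0_6 = 240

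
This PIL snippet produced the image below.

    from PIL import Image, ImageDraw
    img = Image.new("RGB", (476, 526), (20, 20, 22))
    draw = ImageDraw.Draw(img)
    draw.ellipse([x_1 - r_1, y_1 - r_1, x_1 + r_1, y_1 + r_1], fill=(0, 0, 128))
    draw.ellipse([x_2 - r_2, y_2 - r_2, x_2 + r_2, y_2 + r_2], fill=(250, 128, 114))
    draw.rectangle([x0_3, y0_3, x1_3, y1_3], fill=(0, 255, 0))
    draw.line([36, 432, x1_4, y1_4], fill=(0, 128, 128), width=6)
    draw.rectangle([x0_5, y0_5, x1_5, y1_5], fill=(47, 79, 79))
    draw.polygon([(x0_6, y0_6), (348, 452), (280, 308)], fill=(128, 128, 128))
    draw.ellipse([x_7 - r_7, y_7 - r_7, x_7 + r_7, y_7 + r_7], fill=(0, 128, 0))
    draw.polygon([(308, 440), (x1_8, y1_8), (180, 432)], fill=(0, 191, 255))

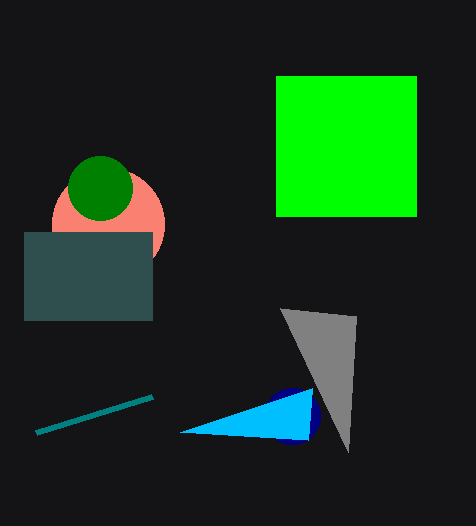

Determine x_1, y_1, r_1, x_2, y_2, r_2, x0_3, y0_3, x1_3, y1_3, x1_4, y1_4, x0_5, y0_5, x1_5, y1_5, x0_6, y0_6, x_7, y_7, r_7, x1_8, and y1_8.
x_1 = 292; y_1 = 416; r_1 = 28; x_2 = 108; y_2 = 224; r_2 = 56; x0_3 = 276; y0_3 = 76; x1_3 = 416; y1_3 = 216; x1_4 = 152; y1_4 = 396; x0_5 = 24; y0_5 = 232; x1_5 = 152; y1_5 = 320; x0_6 = 356; y0_6 = 316; x_7 = 100; y_7 = 188; r_7 = 32; x1_8 = 312; y1_8 = 388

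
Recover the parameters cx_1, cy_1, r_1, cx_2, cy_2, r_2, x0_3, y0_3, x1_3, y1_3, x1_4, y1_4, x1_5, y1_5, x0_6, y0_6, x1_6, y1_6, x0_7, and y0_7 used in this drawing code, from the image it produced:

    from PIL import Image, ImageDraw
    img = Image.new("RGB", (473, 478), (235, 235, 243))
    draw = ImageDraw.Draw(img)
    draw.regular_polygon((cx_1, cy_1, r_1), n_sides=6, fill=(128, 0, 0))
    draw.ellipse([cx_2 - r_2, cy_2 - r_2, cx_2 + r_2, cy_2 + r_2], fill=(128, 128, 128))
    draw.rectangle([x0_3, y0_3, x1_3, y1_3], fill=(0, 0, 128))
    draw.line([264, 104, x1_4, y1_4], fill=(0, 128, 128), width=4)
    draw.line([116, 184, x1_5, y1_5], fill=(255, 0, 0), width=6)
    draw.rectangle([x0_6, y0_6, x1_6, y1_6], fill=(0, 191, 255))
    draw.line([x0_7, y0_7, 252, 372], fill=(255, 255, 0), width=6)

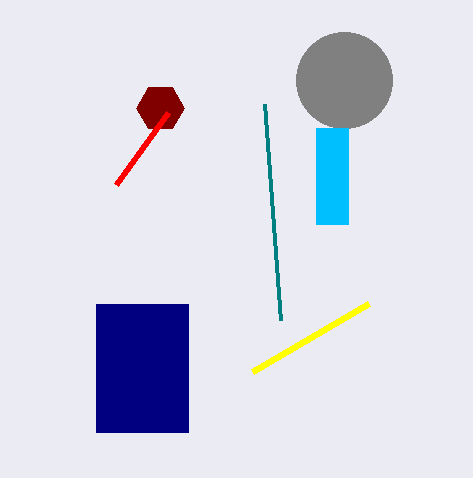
cx_1 = 160
cy_1 = 108
r_1 = 24
cx_2 = 344
cy_2 = 80
r_2 = 48
x0_3 = 96
y0_3 = 304
x1_3 = 188
y1_3 = 432
x1_4 = 280
y1_4 = 320
x1_5 = 168
y1_5 = 112
x0_6 = 316
y0_6 = 128
x1_6 = 348
y1_6 = 224
x0_7 = 368
y0_7 = 304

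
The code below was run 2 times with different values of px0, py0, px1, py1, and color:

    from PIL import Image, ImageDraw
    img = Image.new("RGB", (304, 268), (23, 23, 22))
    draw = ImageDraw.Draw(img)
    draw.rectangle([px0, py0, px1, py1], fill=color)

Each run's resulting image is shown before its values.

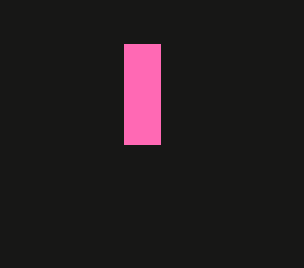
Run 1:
px0 = 124
py0 = 44
px1 = 160
py1 = 144
color = 'hotpink'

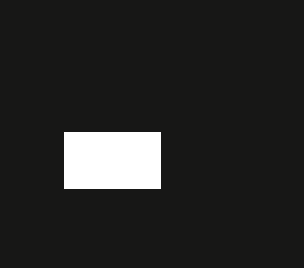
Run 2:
px0 = 64
py0 = 132
px1 = 160
py1 = 188
color = 'white'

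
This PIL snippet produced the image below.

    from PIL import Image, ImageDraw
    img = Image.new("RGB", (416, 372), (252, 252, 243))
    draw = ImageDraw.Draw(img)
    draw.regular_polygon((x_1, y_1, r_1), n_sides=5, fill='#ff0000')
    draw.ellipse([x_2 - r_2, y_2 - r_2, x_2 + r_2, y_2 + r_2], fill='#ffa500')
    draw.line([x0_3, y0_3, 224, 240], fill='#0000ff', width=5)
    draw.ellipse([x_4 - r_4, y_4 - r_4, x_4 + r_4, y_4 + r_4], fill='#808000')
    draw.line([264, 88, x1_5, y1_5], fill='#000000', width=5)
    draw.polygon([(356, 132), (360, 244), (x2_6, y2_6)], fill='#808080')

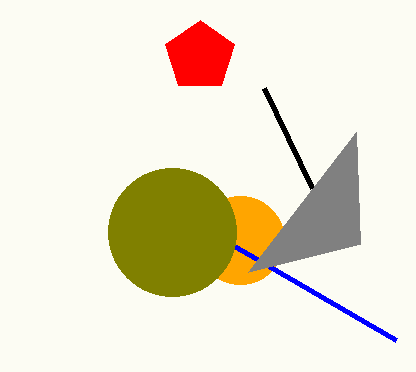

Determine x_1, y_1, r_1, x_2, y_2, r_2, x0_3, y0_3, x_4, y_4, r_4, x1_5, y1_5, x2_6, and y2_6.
x_1 = 200; y_1 = 56; r_1 = 36; x_2 = 240; y_2 = 240; r_2 = 44; x0_3 = 396; y0_3 = 340; x_4 = 172; y_4 = 232; r_4 = 64; x1_5 = 312; y1_5 = 188; x2_6 = 248; y2_6 = 272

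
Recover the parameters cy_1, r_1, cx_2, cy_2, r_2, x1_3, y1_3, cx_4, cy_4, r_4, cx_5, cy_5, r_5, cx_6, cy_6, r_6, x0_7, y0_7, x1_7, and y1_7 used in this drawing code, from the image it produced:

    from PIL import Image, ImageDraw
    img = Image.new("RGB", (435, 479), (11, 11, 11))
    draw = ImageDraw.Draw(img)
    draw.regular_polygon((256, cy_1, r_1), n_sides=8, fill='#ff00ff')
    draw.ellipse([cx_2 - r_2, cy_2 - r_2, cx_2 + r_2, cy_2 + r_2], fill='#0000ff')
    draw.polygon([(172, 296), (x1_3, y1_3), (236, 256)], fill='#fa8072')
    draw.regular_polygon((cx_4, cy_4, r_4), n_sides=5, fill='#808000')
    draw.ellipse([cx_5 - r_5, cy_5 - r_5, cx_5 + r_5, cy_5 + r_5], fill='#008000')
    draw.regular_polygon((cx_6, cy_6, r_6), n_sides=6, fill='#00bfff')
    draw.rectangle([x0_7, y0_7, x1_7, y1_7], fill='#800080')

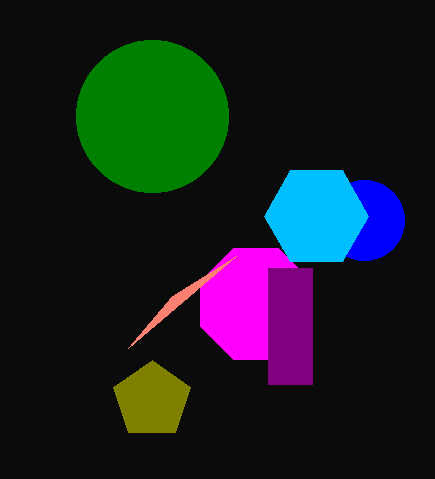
cy_1 = 304, r_1 = 60, cx_2 = 364, cy_2 = 220, r_2 = 40, x1_3 = 128, y1_3 = 348, cx_4 = 152, cy_4 = 400, r_4 = 40, cx_5 = 152, cy_5 = 116, r_5 = 76, cx_6 = 316, cy_6 = 216, r_6 = 52, x0_7 = 268, y0_7 = 268, x1_7 = 312, y1_7 = 384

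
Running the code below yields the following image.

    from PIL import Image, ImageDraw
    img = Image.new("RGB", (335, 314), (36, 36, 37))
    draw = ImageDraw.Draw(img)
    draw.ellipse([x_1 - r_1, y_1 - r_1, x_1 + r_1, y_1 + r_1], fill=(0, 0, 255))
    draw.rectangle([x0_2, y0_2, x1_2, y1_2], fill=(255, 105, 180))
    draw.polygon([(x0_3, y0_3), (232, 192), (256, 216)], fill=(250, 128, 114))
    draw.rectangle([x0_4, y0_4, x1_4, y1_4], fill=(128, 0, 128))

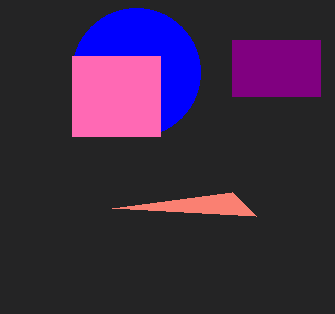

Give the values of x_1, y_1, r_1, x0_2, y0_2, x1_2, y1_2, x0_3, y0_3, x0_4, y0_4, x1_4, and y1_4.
x_1 = 136
y_1 = 72
r_1 = 64
x0_2 = 72
y0_2 = 56
x1_2 = 160
y1_2 = 136
x0_3 = 112
y0_3 = 208
x0_4 = 232
y0_4 = 40
x1_4 = 320
y1_4 = 96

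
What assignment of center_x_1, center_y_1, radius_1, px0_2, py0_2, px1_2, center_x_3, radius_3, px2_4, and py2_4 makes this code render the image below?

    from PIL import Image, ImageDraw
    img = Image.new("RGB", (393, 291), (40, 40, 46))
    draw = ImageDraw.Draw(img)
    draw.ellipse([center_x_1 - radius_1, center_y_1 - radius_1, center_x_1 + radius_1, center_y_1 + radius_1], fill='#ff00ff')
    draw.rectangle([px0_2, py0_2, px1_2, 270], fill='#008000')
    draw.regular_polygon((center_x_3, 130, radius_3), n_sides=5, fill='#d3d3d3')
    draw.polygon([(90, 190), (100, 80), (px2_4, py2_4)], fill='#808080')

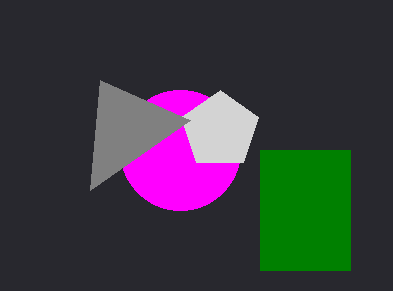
center_x_1 = 180; center_y_1 = 150; radius_1 = 60; px0_2 = 260; py0_2 = 150; px1_2 = 350; center_x_3 = 220; radius_3 = 40; px2_4 = 190; py2_4 = 120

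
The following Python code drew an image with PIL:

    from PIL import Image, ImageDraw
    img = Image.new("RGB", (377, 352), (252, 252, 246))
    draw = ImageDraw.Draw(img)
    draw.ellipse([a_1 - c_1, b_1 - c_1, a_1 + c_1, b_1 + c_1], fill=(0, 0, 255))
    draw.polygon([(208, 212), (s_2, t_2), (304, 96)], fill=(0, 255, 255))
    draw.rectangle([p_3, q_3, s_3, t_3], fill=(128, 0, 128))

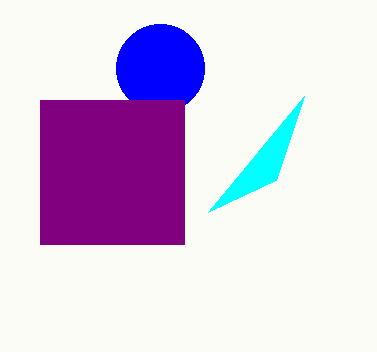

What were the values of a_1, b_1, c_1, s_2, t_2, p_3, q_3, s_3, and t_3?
a_1 = 160
b_1 = 68
c_1 = 44
s_2 = 276
t_2 = 180
p_3 = 40
q_3 = 100
s_3 = 184
t_3 = 244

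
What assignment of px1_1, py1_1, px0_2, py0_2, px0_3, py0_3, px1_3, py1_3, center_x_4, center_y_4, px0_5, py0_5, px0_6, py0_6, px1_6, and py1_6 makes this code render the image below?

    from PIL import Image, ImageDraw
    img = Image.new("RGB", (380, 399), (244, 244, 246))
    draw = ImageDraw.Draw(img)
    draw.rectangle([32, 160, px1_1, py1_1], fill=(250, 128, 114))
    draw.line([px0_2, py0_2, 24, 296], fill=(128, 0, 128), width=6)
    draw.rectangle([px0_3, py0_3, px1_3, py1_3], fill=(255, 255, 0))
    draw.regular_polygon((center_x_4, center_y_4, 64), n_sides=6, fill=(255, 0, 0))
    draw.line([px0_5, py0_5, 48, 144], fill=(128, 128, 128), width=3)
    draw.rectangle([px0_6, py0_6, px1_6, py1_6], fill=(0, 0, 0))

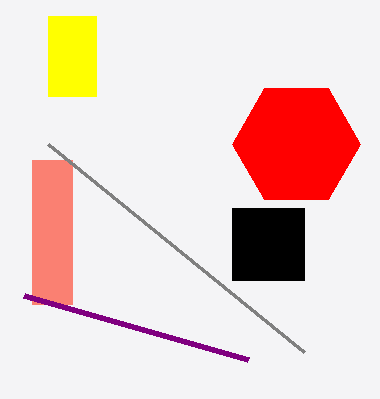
px1_1 = 72
py1_1 = 304
px0_2 = 248
py0_2 = 360
px0_3 = 48
py0_3 = 16
px1_3 = 96
py1_3 = 96
center_x_4 = 296
center_y_4 = 144
px0_5 = 304
py0_5 = 352
px0_6 = 232
py0_6 = 208
px1_6 = 304
py1_6 = 280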